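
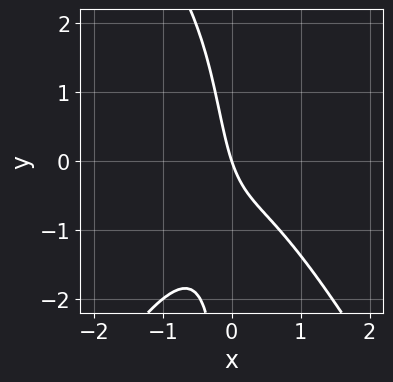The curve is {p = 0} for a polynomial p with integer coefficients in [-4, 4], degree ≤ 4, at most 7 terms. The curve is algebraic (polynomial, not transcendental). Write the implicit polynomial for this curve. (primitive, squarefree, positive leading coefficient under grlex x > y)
First, the degree is 3 — the shape is more complex than any degree-2 curve.
Then, from the axis intercepts and sections: it crosses the y-axis at the gridline y = 0; one x-axis crossing is at x = 0.
Finally, the integer polynomial consistent with all of this is the stated p.

3*x^3 - x*y^2 + 2*x*y + 3*x + y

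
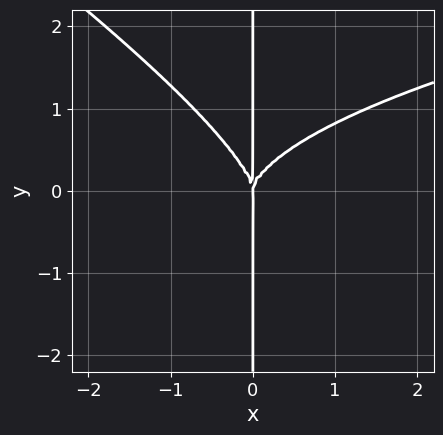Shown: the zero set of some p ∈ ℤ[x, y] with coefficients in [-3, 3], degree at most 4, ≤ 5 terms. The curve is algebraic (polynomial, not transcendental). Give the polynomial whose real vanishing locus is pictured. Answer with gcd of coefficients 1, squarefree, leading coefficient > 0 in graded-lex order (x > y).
2*x^2*y^2 + 3*x*y^3 - 3*x^3

1. The degree is 4 — a generic line meets the curve in up to 4 points.
2. Reading off the gridlines: every point of the y-axis in the box is on the curve; it crosses the x-axis at the gridline x = 0.
3. Fitting integer coefficients to these (and the overall shape) gives p.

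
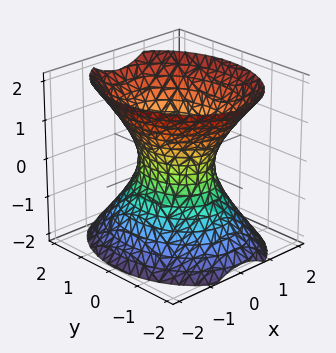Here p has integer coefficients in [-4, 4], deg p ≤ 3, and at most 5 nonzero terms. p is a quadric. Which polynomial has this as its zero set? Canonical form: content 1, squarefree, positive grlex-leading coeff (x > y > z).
The degree is 2 — an hourglass — one-sheet hyperboloid; a quadric.
Symmetries: it's symmetric under z → −z, forcing even powers of z; it's symmetric under y → −y, forcing even powers of y; mirror symmetry x ↦ −x ⇒ only even powers of x.
Observable constraints: among the integer gridlines, it crosses the y-axis at y ∈ {-1, 1}; the surface avoids every integer z-axis point in the box.
Solving for integer coefficients yields p as stated.

3*x^2 + 2*y^2 - 2*z^2 - 2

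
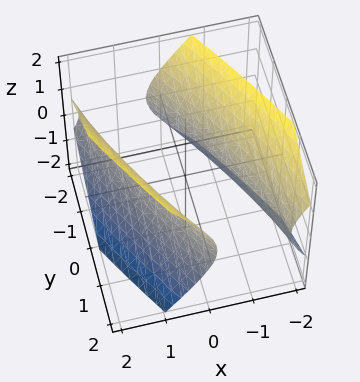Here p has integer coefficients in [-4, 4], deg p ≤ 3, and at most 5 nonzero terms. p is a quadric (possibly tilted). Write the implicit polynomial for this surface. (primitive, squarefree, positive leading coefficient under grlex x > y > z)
3*x^2 + 3*x*y + y^2 - 2*z^2 - 3

(a) The picture has 2 separate pieces. They look like related sheets of one shape, so recover p as a whole.
(b) deg p = 2. A generic line meets the surface in up to 2 points.
(c) Against the integer gridlines: the x-axis gridline crossings are at x ∈ {-1, 1}; it misses every integer gridline on the z-axis.
(d) Matching integer coefficients to the picture gives p.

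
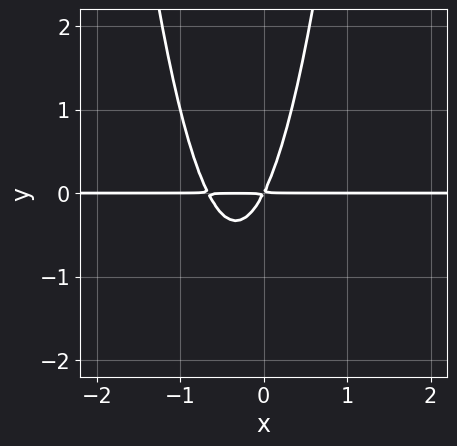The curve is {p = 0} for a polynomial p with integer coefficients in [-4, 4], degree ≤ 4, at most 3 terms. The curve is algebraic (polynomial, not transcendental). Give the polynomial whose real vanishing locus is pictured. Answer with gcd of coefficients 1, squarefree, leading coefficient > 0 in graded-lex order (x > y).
1. Degree: a generic line meets the curve in up to 3 points, so deg p = 3.
2. From the axis intercepts and sections: every point of the x-axis in the box is on the curve.
3. These observations pin down the coefficients.

3*x^2*y + 2*x*y - y^2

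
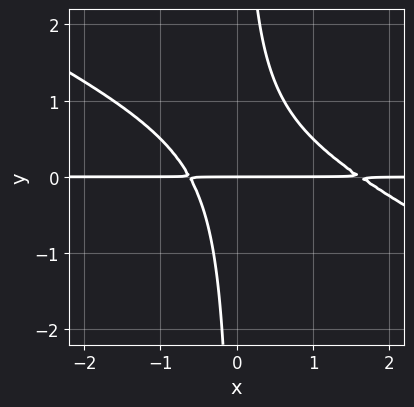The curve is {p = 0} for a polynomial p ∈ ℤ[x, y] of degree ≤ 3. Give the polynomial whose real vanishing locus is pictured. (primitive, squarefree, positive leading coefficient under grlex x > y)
x^2*y + 2*x*y^2 - x*y - y

First, degree: the shape is more complex than any degree-2 curve, so deg p = 3.
Then, from the visible intercepts: one y-axis crossing is at y = 0; the visible x-axis segment lies entirely on the curve.
Finally, putting this together gives p.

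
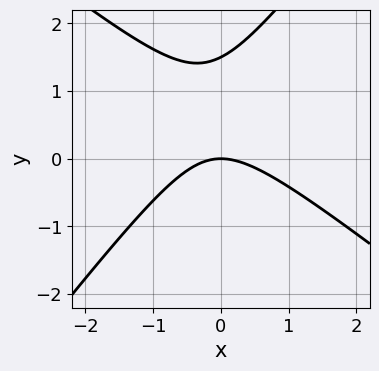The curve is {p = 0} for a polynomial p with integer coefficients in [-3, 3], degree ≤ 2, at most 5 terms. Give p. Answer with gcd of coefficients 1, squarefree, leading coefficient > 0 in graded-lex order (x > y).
2*x^2 + x*y - 2*y^2 + 3*y

(a) deg p = 2. No degree-1 curve has this shape.
(b) Checking where it meets the axes: it meets the x-axis at x = 0 (among the integer gridlines); it meets the y-axis at y = 0 (among the integer gridlines).
(c) These observations pin down the coefficients.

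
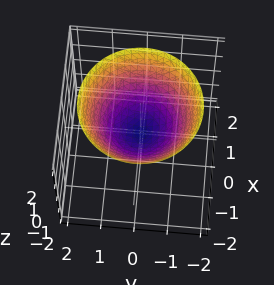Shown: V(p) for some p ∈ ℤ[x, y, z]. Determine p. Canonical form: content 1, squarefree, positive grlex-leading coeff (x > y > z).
2*x^2 + 2*y^2 - 3*z

First, degree: a single bowl opening along one axis; a quadric, so deg p = 2.
Then, symmetries: rotational symmetry about the z-axis ⇒ p depends on x, y only through x² + y².
Next, from the visible intercepts: a circular section at z = 1 has radius between 1 and 2; one y-axis crossing is at y = 0.
Finally, the integer polynomial consistent with all of this is the stated p.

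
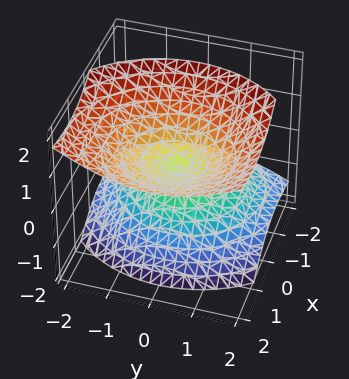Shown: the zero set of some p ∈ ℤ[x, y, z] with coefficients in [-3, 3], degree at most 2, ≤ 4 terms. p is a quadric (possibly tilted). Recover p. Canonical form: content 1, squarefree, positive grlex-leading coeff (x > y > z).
2*x^2 - 3*x*z + 2*y^2 - 3*z^2

1. The degree is 2 — the shape is more complex than any degree-1 surface.
2. Against the integer gridlines: one z-axis crossing is at z = 0; it crosses the y-axis at the gridline y = 0; one x-axis crossing is at x = 0.
3. These observations pin down the coefficients.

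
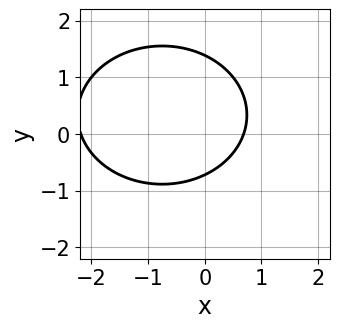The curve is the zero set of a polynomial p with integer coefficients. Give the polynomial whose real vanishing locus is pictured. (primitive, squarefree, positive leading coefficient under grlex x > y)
2*x^2 + 3*y^2 + 3*x - 2*y - 3

deg p = 2.
Putting this together gives p.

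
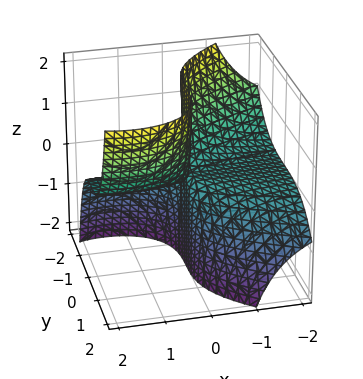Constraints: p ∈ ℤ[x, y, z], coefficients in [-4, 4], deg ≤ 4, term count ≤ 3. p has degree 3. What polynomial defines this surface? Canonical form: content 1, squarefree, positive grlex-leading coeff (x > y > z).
(a) Degree: no degree-2 surface has this shape, so deg p = 3.
(b) Observable constraints: it crosses the y-axis at the gridline y = 0; every point of the z-axis in the box is on the surface.
(c) Together with the visible shape, these determine p as stated. Check: (1, 0, 0) on the x-axis lies on the surface, and p(1, 0, 0) = 0. ✓

x^2*z + y^3 - 3*x*z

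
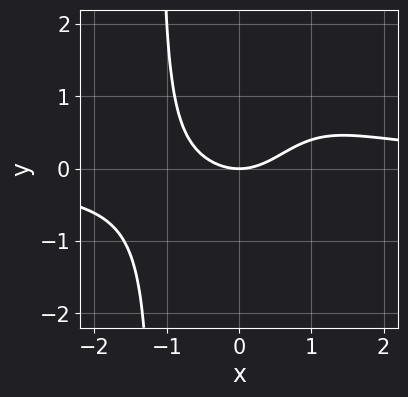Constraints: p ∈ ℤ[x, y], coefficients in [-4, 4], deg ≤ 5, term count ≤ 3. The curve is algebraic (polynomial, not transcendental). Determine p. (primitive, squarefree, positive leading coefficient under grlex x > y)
2*x^3*y - 2*x^2 + 3*y

First, the degree is 4 — no degree-3 curve has this shape.
Next, reading off the gridlines: it crosses the x-axis at the gridline x = 0; it meets the y-axis at y = 0 (among the integer gridlines).
Finally, the integer polynomial consistent with all of this is the stated p.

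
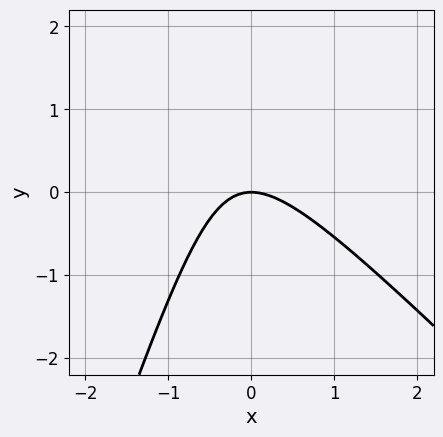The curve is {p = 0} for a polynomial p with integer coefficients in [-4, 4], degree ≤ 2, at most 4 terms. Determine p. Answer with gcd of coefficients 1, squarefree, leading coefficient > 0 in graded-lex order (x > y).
(a) The degree is 2 — no degree-1 curve has this shape.
(b) From the axis intercepts and sections: it meets the y-axis at y = 0 (among the integer gridlines); one x-axis crossing is at x = 0.
(c) Fitting integer coefficients to these (and the overall shape) gives p.

3*x^2 + 2*x*y - y^2 + 3*y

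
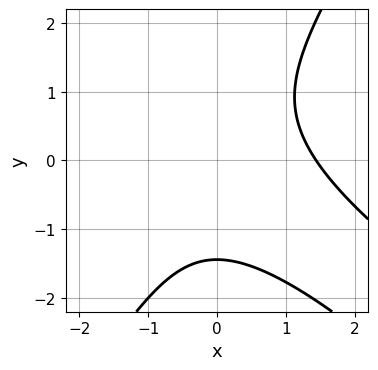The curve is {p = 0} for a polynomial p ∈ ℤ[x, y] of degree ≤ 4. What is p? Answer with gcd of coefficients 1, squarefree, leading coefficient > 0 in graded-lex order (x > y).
x^3 + 2*x^2*y - y^3 - 3

The degree is 3 — the shape is more complex than any degree-2 curve.
Putting this together gives p.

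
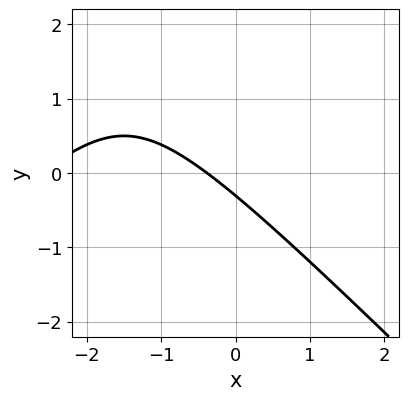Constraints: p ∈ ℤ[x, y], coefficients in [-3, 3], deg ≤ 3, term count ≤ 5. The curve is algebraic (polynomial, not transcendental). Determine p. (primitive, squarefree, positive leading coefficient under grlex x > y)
x^2 - y^2 + 3*x + 3*y + 1

The degree is 2 — the shape is more complex than any degree-1 curve.
Matching integer coefficients to the picture gives p.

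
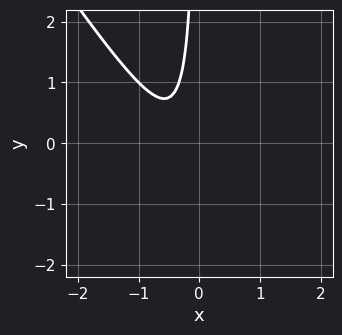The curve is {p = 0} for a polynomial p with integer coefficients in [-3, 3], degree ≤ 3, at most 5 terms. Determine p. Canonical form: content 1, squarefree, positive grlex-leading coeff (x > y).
3*x^2 + 2*x*y + 2*x + 1

(a) Degree: the shape is more complex than any degree-1 curve, so deg p = 2.
(b) Observable constraints: the curve avoids every integer x-axis point in the box; no y-intercept at any integer in the box.
(c) Putting this together gives p.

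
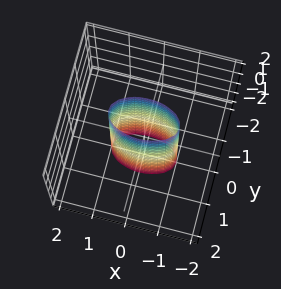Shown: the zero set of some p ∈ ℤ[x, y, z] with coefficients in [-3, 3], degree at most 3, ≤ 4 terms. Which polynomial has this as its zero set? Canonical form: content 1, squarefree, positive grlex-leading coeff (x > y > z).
x^2 + 3*y^2 - 1

1. The degree is 2 — constant cross-section along one axis; a quadric.
2. Symmetries: it's symmetric under y → −y, forcing even powers of y; mirror symmetry z ↦ −z ⇒ only even powers of z; mirror symmetry x ↦ −x ⇒ only even powers of x.
3. Observable constraints: no z-intercept at any integer in the box; the x-axis gridline crossings are at x ∈ {-1, 1}.
4. These observations pin down the coefficients.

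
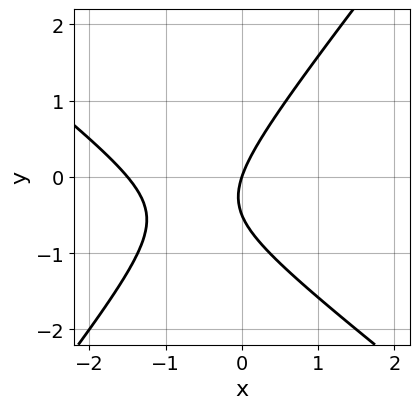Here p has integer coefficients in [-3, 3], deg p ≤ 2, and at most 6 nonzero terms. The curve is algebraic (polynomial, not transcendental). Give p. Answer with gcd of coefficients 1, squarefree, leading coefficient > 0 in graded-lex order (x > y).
2*x^2 + x*y - 2*y^2 + 3*x - y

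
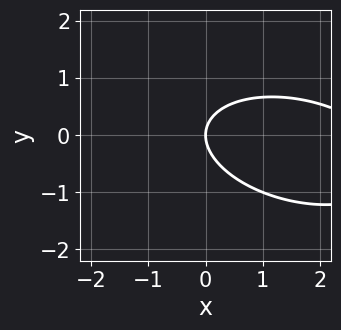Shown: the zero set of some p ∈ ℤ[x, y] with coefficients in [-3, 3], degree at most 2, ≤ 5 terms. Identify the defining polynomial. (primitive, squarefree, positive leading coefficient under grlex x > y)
First, the degree is 2 — a generic line meets the curve in up to 2 points.
Next, against the integer gridlines: it crosses the y-axis at the gridline y = 0; it meets the x-axis at x = 0 (among the integer gridlines).
Finally, fitting integer coefficients to these (and the overall shape) gives p.

x^2 + x*y + 3*y^2 - 3*x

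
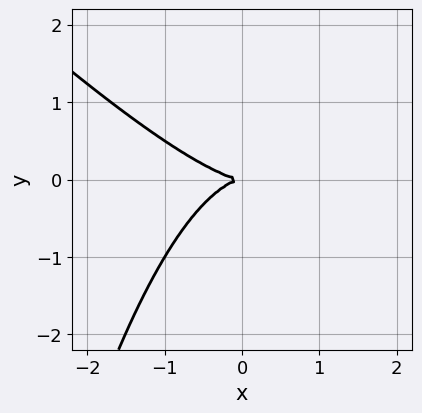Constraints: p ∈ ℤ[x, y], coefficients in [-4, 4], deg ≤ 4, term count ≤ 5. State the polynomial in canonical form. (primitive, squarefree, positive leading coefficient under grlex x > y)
x^3 + x^2*y + 2*y^2

1. Degree: no degree-2 curve has this shape, so deg p = 3.
2. Observable constraints: one x-axis crossing is at x = 0; it meets the y-axis at y = 0 (among the integer gridlines).
3. Solving for integer coefficients yields p as stated.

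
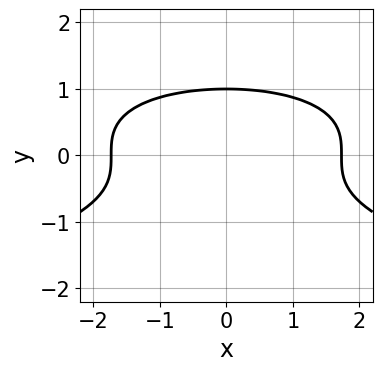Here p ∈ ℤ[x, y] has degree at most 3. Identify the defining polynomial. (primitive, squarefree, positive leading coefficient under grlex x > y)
First, degree: no degree-2 curve has this shape, so deg p = 3.
Next, symmetries: it's symmetric under x → −x, forcing even powers of x.
Next, reading off the gridlines: it meets the y-axis at y = 1 (among the integer gridlines).
Finally, fitting integer coefficients to these (and the overall shape) gives p.

3*y^3 + x^2 - 3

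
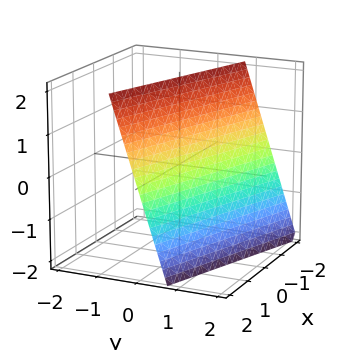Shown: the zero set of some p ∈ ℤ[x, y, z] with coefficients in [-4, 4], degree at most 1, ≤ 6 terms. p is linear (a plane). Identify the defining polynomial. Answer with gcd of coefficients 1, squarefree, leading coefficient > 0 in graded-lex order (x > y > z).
x + 3*y + z - 2

Degree: the surface is flat (a plane), so deg p = 1.
Checking where it meets the axes: one z-axis crossing is at z = 2; one x-axis crossing is at x = 2.
Assembling these constraints gives the stated polynomial.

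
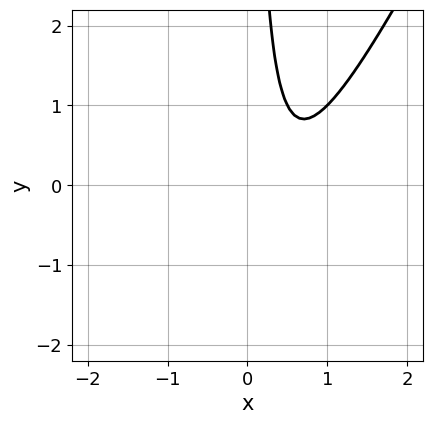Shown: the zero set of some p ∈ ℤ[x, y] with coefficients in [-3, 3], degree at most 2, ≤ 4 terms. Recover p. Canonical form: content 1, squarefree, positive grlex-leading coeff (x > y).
First, deg p = 2.
Then, reading off the gridlines: no y-intercept at any integer in the box; it misses every integer gridline on the x-axis.
Finally, the integer polynomial consistent with all of this is the stated p.

2*x^2 - x*y - 2*x + 1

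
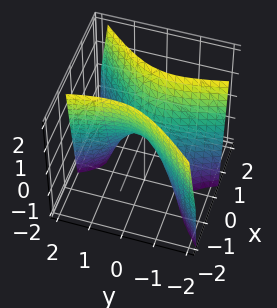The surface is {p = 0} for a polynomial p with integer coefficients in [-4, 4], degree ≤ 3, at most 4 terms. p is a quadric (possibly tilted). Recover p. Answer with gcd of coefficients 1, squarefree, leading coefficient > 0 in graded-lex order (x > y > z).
3*x^2 - 2*x*y - y^2 - z

Degree: the shape is more complex than any degree-1 surface, so deg p = 2.
From the axis intercepts and sections: it crosses the z-axis at the gridline z = 0; it meets the x-axis at x = 0 (among the integer gridlines); it crosses the y-axis at the gridline y = 0.
Assembling these constraints gives the stated polynomial.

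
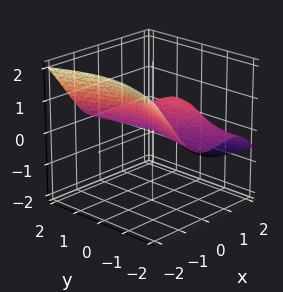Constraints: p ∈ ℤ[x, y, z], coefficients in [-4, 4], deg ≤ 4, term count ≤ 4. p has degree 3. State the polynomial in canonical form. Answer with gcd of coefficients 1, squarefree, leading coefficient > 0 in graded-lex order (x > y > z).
First, degree: the shape is more complex than any degree-2 surface, so deg p = 3.
Then, checking where it meets the axes: it meets the x-axis at x = 0 (among the integer gridlines); every point of the y-axis in the box is on the surface.
Finally, assembling these constraints gives the stated polynomial.

2*x^3 + 2*y^2*z + 2*z^3 - 3*x^2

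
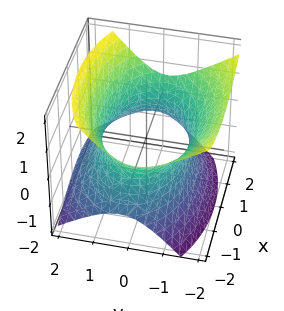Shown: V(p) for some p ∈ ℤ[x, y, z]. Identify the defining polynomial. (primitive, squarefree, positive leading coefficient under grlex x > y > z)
deg p = 2.
From the visible intercepts: the surface avoids every integer z-axis point in the box.
Assembling these constraints gives the stated polynomial.

x^2 + 2*y^2 + y*z - 2*z^2 - 3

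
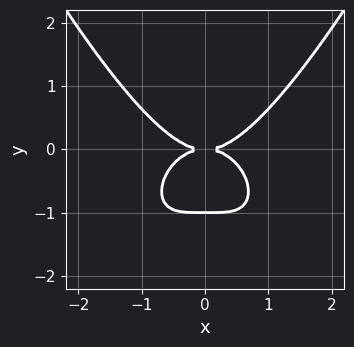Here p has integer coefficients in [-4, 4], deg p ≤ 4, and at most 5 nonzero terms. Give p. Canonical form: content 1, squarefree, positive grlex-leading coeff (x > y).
2*x^4 - 3*y^3 - 3*y^2

(a) The degree is 4 — no degree-3 curve has this shape.
(b) Symmetries: the x ↦ −x reflection is a symmetry, so x appears only in even powers.
(c) Against the integer gridlines: among the integer gridlines, it crosses the y-axis at y ∈ {-1, 0}; it crosses the x-axis at the gridline x = 0.
(d) Solving for integer coefficients yields p as stated.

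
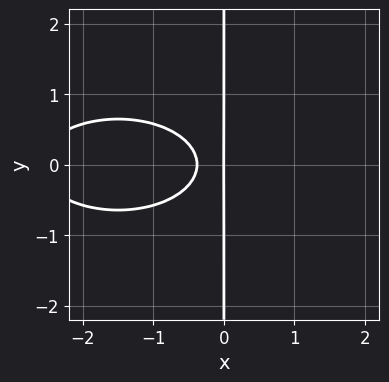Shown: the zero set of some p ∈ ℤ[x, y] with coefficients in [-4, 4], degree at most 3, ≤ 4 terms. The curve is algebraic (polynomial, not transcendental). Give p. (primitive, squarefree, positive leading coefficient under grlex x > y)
x^3 + 3*x*y^2 + 3*x^2 + x

1. Degree: the shape is more complex than any degree-2 curve, so deg p = 3.
2. Symmetries: mirror symmetry y ↦ −y ⇒ only even powers of y.
3. From the visible intercepts: it meets the x-axis at x = 0 (among the integer gridlines); every point of the y-axis in the box is on the curve.
4. Together with the visible shape, these determine p as stated.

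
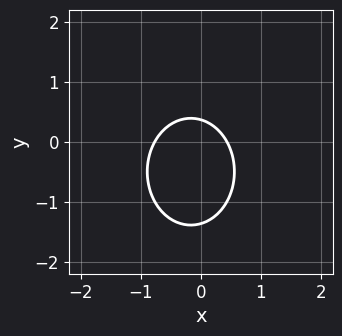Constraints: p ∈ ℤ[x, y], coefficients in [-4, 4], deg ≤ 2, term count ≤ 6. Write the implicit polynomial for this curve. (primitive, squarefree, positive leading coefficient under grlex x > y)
3*x^2 + 2*y^2 + x + 2*y - 1

Degree: a generic line meets the curve in up to 2 points, so deg p = 2.
Putting this together gives p.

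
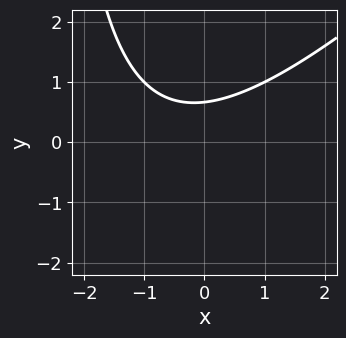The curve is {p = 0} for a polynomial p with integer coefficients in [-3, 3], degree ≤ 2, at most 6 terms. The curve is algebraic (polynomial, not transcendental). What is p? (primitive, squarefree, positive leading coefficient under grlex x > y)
(a) The degree is 2 — a generic line meets the curve in up to 2 points.
(b) Observable constraints: the curve avoids every integer x-axis point in the box.
(c) Fitting integer coefficients to these (and the overall shape) gives p.

x^2 - x*y + x - 3*y + 2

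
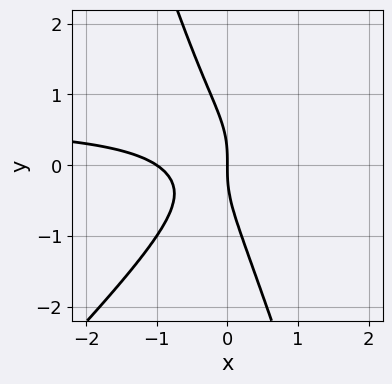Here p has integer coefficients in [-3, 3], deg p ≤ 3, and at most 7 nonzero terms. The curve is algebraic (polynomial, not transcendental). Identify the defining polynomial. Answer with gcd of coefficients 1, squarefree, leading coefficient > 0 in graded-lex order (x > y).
deg p = 3. The shape is more complex than any degree-2 curve.
From the visible intercepts: one y-axis crossing is at y = 0; the x-axis gridline crossings are at x ∈ {-1, 0}.
These observations pin down the coefficients.

3*x^2*y - 2*x*y^2 - y^3 - 2*x^2 - 2*x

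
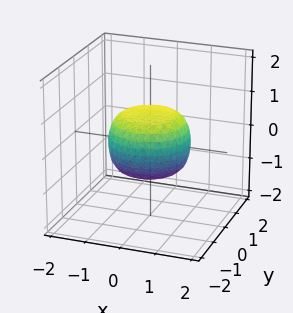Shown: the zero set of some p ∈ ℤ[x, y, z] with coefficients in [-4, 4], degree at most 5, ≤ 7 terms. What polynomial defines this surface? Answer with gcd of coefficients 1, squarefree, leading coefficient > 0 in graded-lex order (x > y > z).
2*x^4 + 4*x^2*y^2 + 2*y^4 - x^2 - y^2 + 3*z^2 - 2

deg p = 4. A generic line meets the surface in up to 4 points.
Symmetries: the z-axis is an axis of rotation, so x and y enter only as x² + y².
From the axis intercepts and sections: a circular section at z = 0 has radius between 1 and 2.
Fitting integer coefficients to these (and the overall shape) gives p.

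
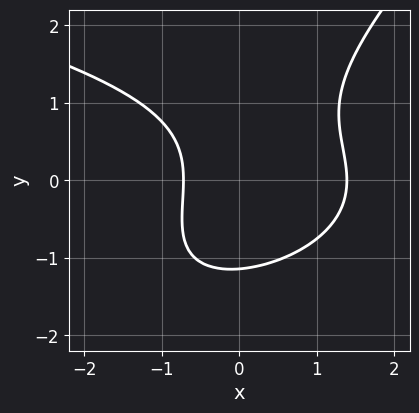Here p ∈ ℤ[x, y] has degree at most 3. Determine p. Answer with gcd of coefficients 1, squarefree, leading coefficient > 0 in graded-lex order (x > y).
2*x*y^2 - 2*y^3 + 3*x^2 - 2*x - 3

1. Degree: the shape is more complex than any degree-2 curve, so deg p = 3.
2. Putting this together gives p.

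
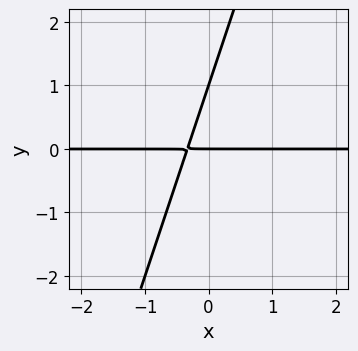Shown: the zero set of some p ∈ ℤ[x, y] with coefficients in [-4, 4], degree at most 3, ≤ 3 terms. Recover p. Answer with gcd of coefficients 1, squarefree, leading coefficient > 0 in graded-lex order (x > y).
(a) Degree: the shape is more complex than any degree-1 curve, so deg p = 2.
(b) Against the integer gridlines: the visible x-axis segment lies entirely on the curve; the y-axis gridline crossings are at y ∈ {0, 1}.
(c) Putting this together gives p.

3*x*y - y^2 + y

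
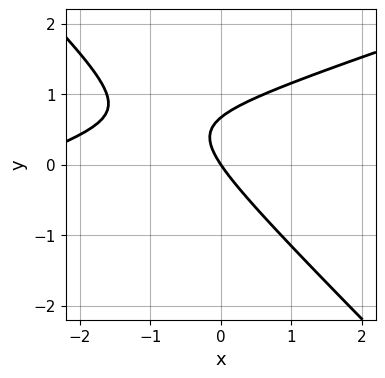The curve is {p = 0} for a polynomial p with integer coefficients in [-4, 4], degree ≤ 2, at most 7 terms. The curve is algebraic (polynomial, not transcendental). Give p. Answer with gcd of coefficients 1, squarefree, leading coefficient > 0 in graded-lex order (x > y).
x^2 - 2*x*y - 3*y^2 + 3*x + 2*y

1. Degree: a generic line meets the curve in up to 2 points, so deg p = 2.
2. Checking where it meets the axes: one x-axis crossing is at x = 0; one y-axis crossing is at y = 0.
3. Fitting integer coefficients to these (and the overall shape) gives p.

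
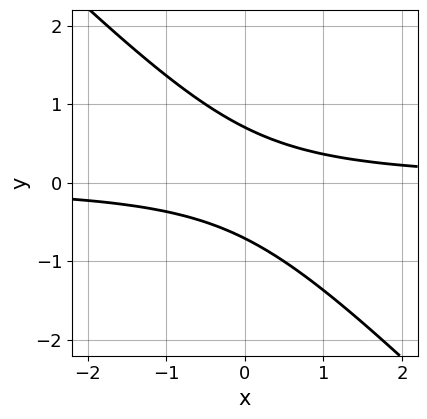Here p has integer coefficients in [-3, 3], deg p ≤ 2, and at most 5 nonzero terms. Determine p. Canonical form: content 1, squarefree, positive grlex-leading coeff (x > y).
2*x*y + 2*y^2 - 1

(a) deg p = 2. A generic line meets the curve in up to 2 points.
(b) Checking where it meets the axes: no x-intercept at any integer in the box.
(c) Matching integer coefficients to the picture gives p.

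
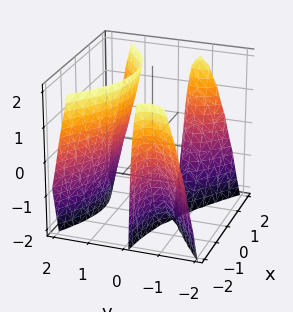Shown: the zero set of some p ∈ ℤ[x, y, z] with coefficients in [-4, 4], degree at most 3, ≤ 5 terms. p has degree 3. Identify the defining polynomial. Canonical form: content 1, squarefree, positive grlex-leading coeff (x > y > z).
1. There are 2 components.
2. deg p = 3.
3. Checking where it meets the axes: no z-intercept at any integer in the box; no x-intercept at any integer in the box.
4. Assembling these constraints gives the stated polynomial.

2*x^2*y - 3*y^3 - 2*y*z + 2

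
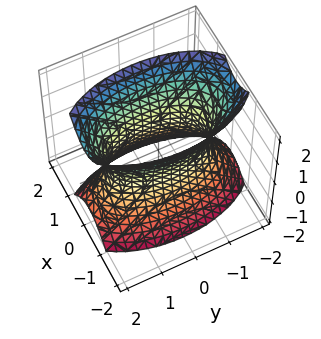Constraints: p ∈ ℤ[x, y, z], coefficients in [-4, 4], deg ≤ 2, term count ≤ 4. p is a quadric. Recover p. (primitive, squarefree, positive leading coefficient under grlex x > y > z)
(a) Degree: an hourglass — one-sheet hyperboloid; a quadric, so deg p = 2.
(b) Symmetries: the z ↦ −z reflection is a symmetry, so z appears only in even powers; mirror symmetry x ↦ −x ⇒ only even powers of x; the y ↦ −y reflection is a symmetry, so y appears only in even powers.
(c) From the visible intercepts: the surface avoids every integer z-axis point in the box.
(d) The integer polynomial consistent with all of this is the stated p.

3*x^2 + y^2 - z^2 - 2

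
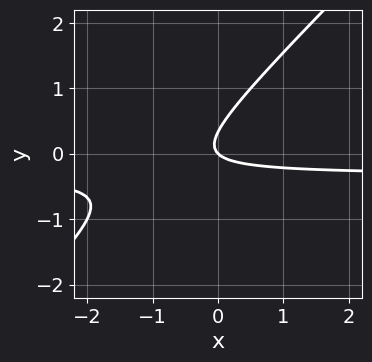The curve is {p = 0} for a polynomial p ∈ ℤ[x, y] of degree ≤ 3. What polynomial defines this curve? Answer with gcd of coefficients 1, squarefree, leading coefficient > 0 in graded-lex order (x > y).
(a) Degree: a generic line meets the curve in up to 2 points, so deg p = 2.
(b) From the visible intercepts: it meets the y-axis at y = 0 (among the integer gridlines); it meets the x-axis at x = 0 (among the integer gridlines).
(c) Matching integer coefficients to the picture gives p.

3*x*y - 3*y^2 + x + y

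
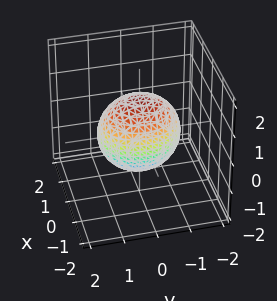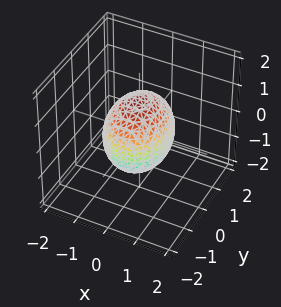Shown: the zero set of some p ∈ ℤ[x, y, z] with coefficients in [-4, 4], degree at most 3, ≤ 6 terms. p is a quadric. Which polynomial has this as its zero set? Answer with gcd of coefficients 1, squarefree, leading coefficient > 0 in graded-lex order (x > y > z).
1. Degree: bounded and convex; a quadric, so deg p = 2.
2. Symmetries: it's symmetric under z → −z, forcing even powers of z; mirror symmetry x ↦ −x ⇒ only even powers of x; mirror symmetry y ↦ −y ⇒ only even powers of y.
3. From the visible intercepts: the x-axis gridline crossings are at x ∈ {-1, 1}.
4. Solving for integer coefficients yields p as stated.

3*x^2 + 2*y^2 + 2*z^2 - 3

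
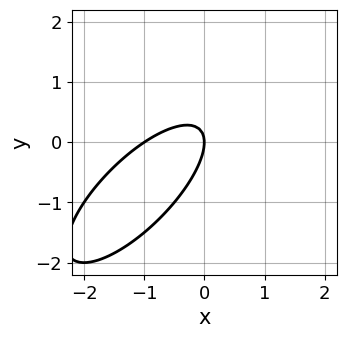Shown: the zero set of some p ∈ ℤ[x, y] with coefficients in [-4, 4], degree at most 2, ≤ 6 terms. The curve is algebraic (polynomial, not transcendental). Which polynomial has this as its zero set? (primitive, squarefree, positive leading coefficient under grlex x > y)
1. The degree is 2 — no degree-1 curve has this shape.
2. Against the integer gridlines: the x-axis gridline crossings are at x ∈ {-1, 0}; it meets the y-axis at y = 0 (among the integer gridlines).
3. Solving for integer coefficients yields p as stated.

2*x^2 - 3*x*y + 2*y^2 + 2*x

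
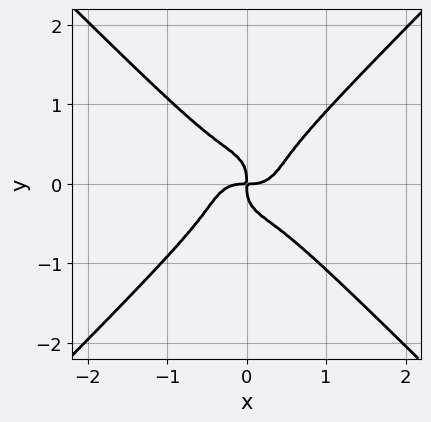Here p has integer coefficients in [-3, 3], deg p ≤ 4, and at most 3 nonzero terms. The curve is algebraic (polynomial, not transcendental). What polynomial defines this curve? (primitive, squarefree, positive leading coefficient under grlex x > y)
First, the degree is 4 — no degree-3 curve has this shape.
Next, observable constraints: it meets the y-axis at y = 0 (among the integer gridlines); it crosses the x-axis at the gridline x = 0.
Finally, putting this together gives p.

3*x^4 - 3*y^4 - x*y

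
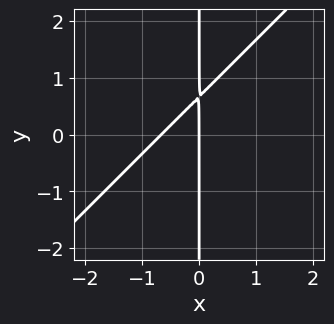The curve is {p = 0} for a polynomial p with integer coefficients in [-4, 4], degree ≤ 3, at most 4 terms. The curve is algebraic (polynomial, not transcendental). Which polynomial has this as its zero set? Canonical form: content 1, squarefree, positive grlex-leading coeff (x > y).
3*x^2 - 3*x*y + 2*x

First, the degree is 2 — a generic line meets the curve in up to 2 points.
Next, reading off the gridlines: every point of the y-axis in the box is on the curve; it crosses the x-axis at the gridline x = 0.
Finally, fitting integer coefficients to these (and the overall shape) gives p.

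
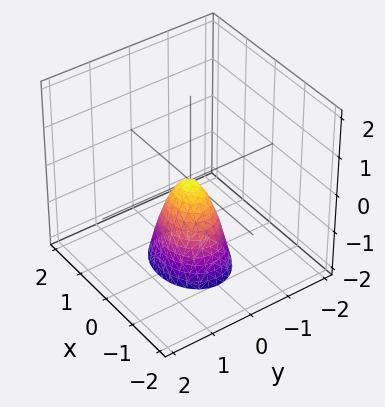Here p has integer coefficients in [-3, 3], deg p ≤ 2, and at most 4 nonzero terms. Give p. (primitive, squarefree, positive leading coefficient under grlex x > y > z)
deg p = 2.
Symmetries: it's symmetric under y → −y, forcing even powers of y; it's symmetric under x → −x, forcing even powers of x.
From the axis intercepts and sections: it meets the z-axis at z = 0 (among the integer gridlines); one x-axis crossing is at x = 0; it meets the y-axis at y = 0 (among the integer gridlines).
The integer polynomial consistent with all of this is the stated p.

2*x^2 + 3*y^2 + z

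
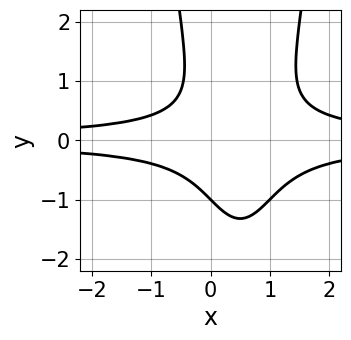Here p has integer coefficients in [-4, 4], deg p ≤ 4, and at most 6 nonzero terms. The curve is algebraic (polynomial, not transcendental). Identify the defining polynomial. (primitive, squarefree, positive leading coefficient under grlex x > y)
3*x^2*y^2 - 3*x*y^2 - y^3 - 1

First, the degree is 4 — the shape is more complex than any degree-3 curve.
Then, from the visible intercepts: no x-intercept at any integer in the box; one y-axis crossing is at y = -1.
Finally, these observations pin down the coefficients.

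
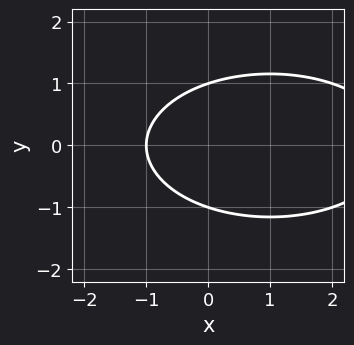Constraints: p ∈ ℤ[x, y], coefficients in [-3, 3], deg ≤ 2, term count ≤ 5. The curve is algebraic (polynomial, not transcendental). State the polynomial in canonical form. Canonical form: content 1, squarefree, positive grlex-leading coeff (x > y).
x^2 + 3*y^2 - 2*x - 3

The degree is 2 — a generic line meets the curve in up to 2 points.
Symmetries: mirror symmetry y ↦ −y ⇒ only even powers of y.
Observable constraints: the y-axis gridline crossings are at y ∈ {-1, 1}; it crosses the x-axis at the gridline x = -1.
Fitting integer coefficients to these (and the overall shape) gives p.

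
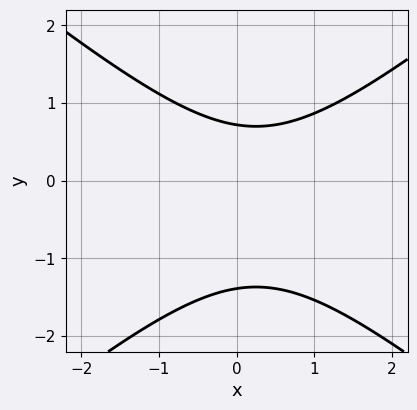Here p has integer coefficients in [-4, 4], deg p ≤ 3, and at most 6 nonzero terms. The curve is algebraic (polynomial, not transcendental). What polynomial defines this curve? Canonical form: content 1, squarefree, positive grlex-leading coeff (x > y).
First, deg p = 2.
Next, against the integer gridlines: it misses every integer gridline on the x-axis.
Finally, solving for integer coefficients yields p as stated.

2*x^2 - 3*y^2 - x - 2*y + 3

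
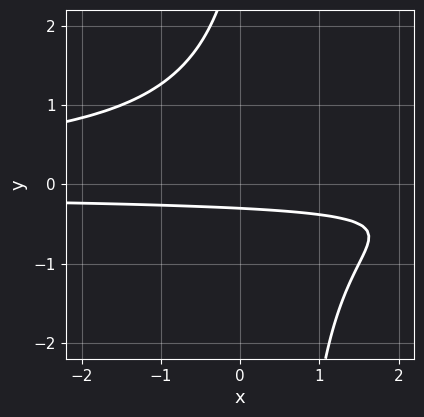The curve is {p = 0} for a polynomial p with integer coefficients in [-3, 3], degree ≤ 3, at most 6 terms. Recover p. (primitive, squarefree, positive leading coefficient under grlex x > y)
(a) deg p = 3. The shape is more complex than any degree-2 curve.
(b) Reading off the gridlines: no x-intercept at any integer in the box.
(c) These observations pin down the coefficients.

2*x*y^2 - y^2 + 3*y + 1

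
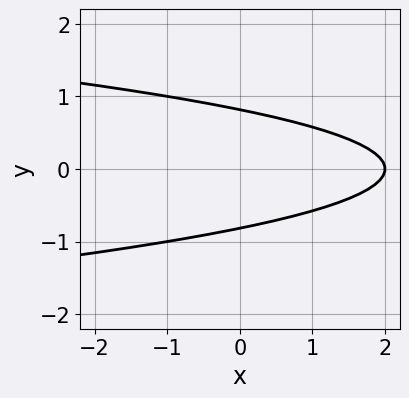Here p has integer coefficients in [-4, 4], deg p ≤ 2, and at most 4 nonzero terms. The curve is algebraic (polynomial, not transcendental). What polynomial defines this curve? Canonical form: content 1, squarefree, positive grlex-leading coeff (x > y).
(a) Degree: no degree-1 curve has this shape, so deg p = 2.
(b) Symmetries: it's symmetric under y → −y, forcing even powers of y.
(c) Reading off the gridlines: it meets the x-axis at x = 2 (among the integer gridlines).
(d) These observations pin down the coefficients.

3*y^2 + x - 2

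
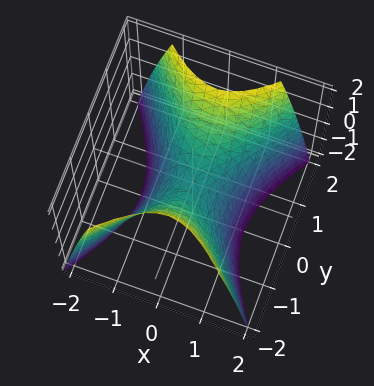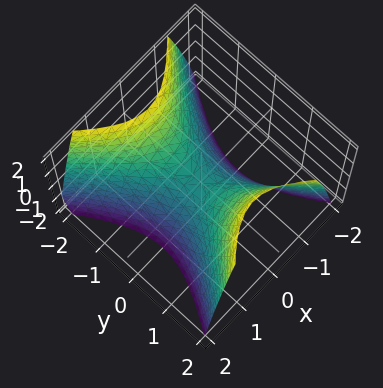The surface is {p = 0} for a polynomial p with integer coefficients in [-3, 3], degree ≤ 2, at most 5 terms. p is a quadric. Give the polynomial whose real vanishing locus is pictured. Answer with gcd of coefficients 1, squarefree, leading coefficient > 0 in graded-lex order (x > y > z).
3*x^2 - 2*y^2 + 2*z

(a) Degree: a hyperbolic paraboloid; a quadric, so deg p = 2.
(b) Symmetries: mirror symmetry x ↦ −x ⇒ only even powers of x; mirror symmetry y ↦ −y ⇒ only even powers of y.
(c) Checking where it meets the axes: one x-axis crossing is at x = 0; it meets the y-axis at y = 0 (among the integer gridlines); it meets the z-axis at z = 0 (among the integer gridlines).
(d) Solving for integer coefficients yields p as stated.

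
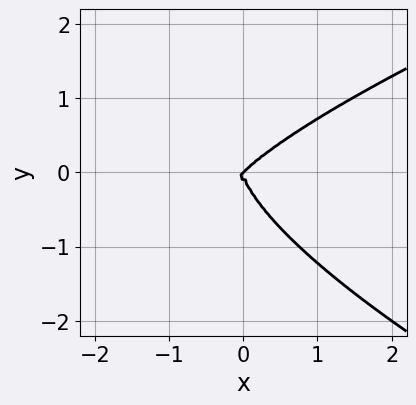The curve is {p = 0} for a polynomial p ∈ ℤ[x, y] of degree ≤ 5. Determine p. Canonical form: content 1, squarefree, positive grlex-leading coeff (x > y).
y^4 - x^3 + x^2*y

First, deg p = 4.
Next, against the integer gridlines: it crosses the x-axis at the gridline x = 0; it meets the y-axis at y = 0 (among the integer gridlines).
Finally, matching integer coefficients to the picture gives p.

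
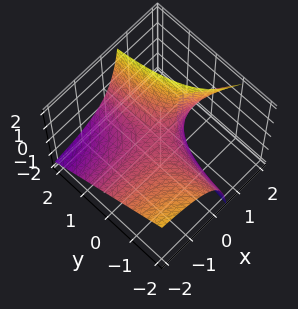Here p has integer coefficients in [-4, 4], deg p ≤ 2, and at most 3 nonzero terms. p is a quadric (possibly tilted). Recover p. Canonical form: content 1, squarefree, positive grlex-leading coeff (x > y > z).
The degree is 2 — no degree-1 surface has this shape.
Checking where it meets the axes: it crosses the z-axis at the gridline z = 0; the visible x-axis segment lies entirely on the surface.
Fitting integer coefficients to these (and the overall shape) gives p.

x*y + x*z - z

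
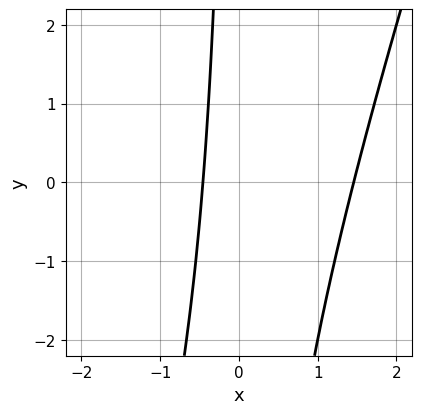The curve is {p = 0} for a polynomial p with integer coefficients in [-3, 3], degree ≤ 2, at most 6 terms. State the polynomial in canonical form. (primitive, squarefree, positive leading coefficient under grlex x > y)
1. The degree is 2 — the shape is more complex than any degree-1 curve.
2. Reading off the gridlines: no y-intercept at any integer in the box.
3. Solving for integer coefficients yields p as stated.

3*x^2 - x*y - 3*x - 2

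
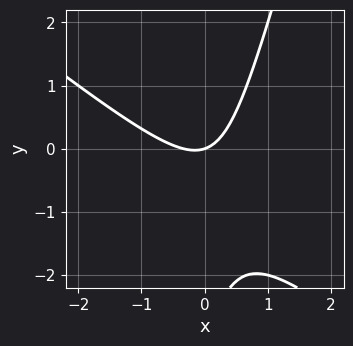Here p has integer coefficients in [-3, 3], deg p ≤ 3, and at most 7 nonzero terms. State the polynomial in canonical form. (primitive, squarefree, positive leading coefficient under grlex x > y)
3*x^2 + 3*x*y - y^2 + x - 3*y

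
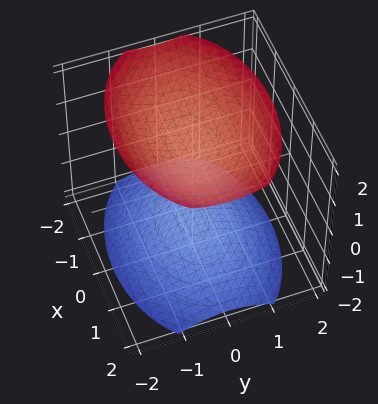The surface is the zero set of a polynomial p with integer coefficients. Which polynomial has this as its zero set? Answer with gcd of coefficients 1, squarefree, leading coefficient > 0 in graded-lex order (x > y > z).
x^2 + 2*y^2 - 2*z^2 + 3

First, the picture has 2 separate pieces.
Then, deg p = 2.
Then, symmetries: it's symmetric under z → −z, forcing even powers of z; mirror symmetry y ↦ −y ⇒ only even powers of y; it's symmetric under x → −x, forcing even powers of x.
Then, from the axis intercepts and sections: the surface avoids every integer y-axis point in the box; no x-intercept at any integer in the box.
Finally, together with the visible shape, these determine p as stated.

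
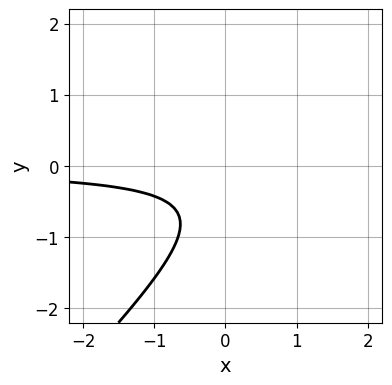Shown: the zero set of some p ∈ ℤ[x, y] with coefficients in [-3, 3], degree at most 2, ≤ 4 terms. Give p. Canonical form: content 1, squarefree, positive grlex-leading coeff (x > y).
3*x*y - 3*y^2 - 3*y - 2

The degree is 2 — a generic line meets the curve in up to 2 points.
Observable constraints: it misses every integer gridline on the x-axis; the curve avoids every integer y-axis point in the box.
Putting this together gives p.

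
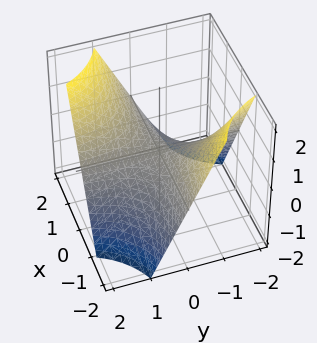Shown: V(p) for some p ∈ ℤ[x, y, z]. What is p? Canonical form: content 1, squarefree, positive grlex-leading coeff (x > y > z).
(a) The degree is 2 — a hyperbolic paraboloid; a quadric.
(b) Reading off the gridlines: every point of the x-axis in the box is on the surface; it meets the z-axis at z = 0 (among the integer gridlines).
(c) Fitting integer coefficients to these (and the overall shape) gives p. Check: (0, 1, 0) on the y-axis lies on the surface, and p(0, 1, 0) = 0. ✓

x*y - z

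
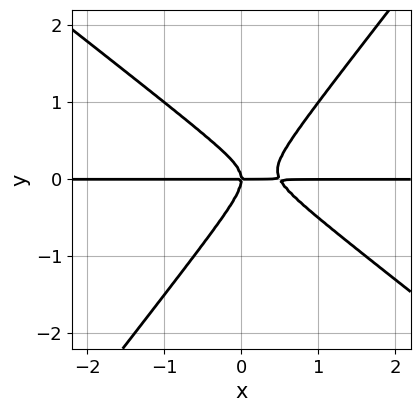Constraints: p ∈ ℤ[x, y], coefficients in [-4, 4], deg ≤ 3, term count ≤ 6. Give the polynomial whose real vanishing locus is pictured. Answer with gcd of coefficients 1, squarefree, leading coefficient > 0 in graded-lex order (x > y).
2*x^2*y + x*y^2 - 2*y^3 - x*y

Degree: no degree-2 curve has this shape, so deg p = 3.
From the axis intercepts and sections: every point of the x-axis in the box is on the curve; it meets the y-axis at y = 0 (among the integer gridlines).
Together with the visible shape, these determine p as stated.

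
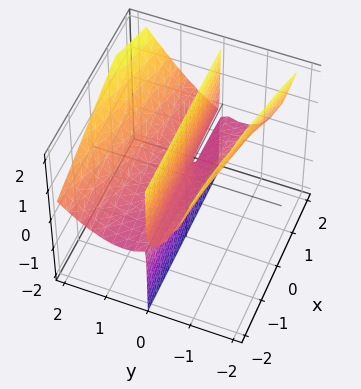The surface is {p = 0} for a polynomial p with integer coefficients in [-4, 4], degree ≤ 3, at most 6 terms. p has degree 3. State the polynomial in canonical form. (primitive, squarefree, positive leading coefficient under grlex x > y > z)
1. The degree is 3 — a generic line meets the surface in up to 3 points.
2. Against the integer gridlines: one y-axis crossing is at y = 0; every point of the z-axis in the box is on the surface; every point of the x-axis in the box is on the surface.
3. Together with the visible shape, these determine p as stated.

x*y^2 + 2*y^3 - y^2*z - 3*y*z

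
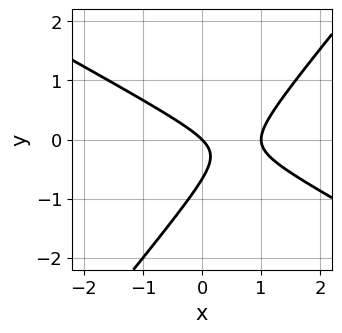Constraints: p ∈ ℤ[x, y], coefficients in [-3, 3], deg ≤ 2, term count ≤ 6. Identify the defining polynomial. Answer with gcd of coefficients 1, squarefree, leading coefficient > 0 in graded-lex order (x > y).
First, the degree is 2 — no degree-1 curve has this shape.
Then, checking where it meets the axes: it crosses the y-axis at the gridline y = 0; the x-axis gridline crossings are at x ∈ {0, 1}.
Finally, the integer polynomial consistent with all of this is the stated p.

2*x^2 + 2*x*y - 3*y^2 - 2*x - 2*y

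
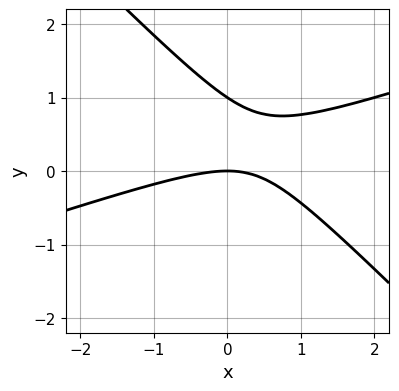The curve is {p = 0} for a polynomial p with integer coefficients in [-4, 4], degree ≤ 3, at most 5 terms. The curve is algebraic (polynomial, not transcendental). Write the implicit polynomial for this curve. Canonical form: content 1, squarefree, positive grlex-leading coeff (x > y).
x^2 - 2*x*y - 3*y^2 + 3*y

(a) The degree is 2 — no degree-1 curve has this shape.
(b) From the axis intercepts and sections: it meets the x-axis at x = 0 (among the integer gridlines); among the integer gridlines, it crosses the y-axis at y ∈ {0, 1}.
(c) Together with the visible shape, these determine p as stated.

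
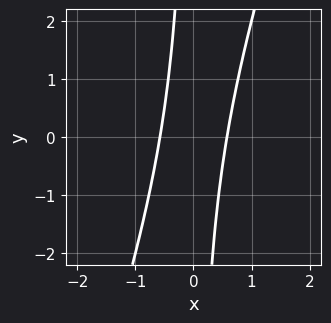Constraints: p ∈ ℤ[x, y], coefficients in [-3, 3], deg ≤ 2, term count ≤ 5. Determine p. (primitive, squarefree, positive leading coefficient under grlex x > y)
1. Degree: the shape is more complex than any degree-1 curve, so deg p = 2.
2. Against the integer gridlines: the curve avoids every integer y-axis point in the box.
3. The integer polynomial consistent with all of this is the stated p.

3*x^2 - x*y - 1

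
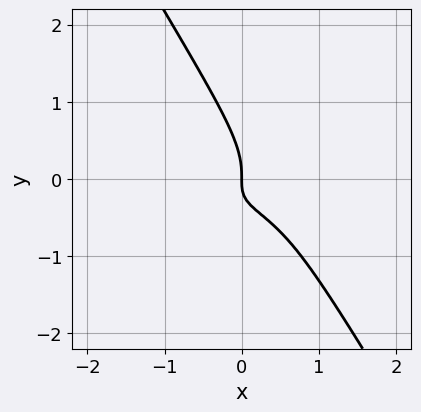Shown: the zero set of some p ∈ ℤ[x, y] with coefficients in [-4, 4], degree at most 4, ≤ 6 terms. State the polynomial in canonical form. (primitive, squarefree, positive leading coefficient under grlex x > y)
First, the degree is 3 — the shape is more complex than any degree-2 curve.
Next, from the axis intercepts and sections: it crosses the y-axis at the gridline y = 0; it crosses the x-axis at the gridline x = 0.
Finally, assembling these constraints gives the stated polynomial.

x^3 + 3*x*y^2 + 2*y^3 + 2*x*y + x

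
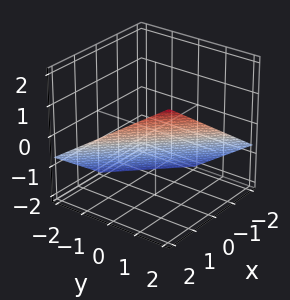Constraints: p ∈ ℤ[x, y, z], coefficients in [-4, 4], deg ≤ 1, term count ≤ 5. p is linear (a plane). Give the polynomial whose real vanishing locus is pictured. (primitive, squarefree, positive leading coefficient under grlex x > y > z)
The degree is 1 — the surface is flat (a plane).
Checking where it meets the axes: one y-axis crossing is at y = 1; one x-axis crossing is at x = 1.
Solving for integer coefficients yields p as stated.

2*x + 2*y - 3*z - 2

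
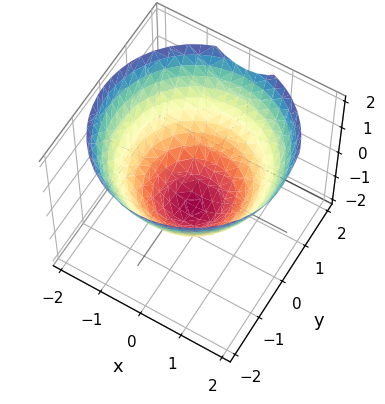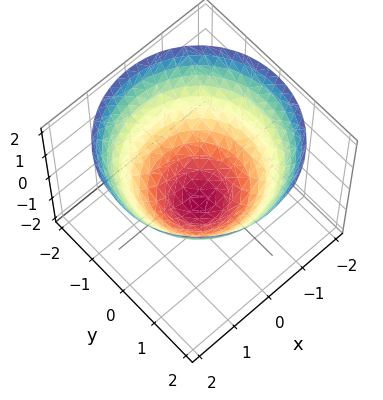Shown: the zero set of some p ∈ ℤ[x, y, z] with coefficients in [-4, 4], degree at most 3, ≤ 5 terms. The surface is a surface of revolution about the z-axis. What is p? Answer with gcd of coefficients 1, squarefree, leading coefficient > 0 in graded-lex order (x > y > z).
2*x^2 + 2*y^2 - 3*z - 3

The degree is 2 — the shape is more complex than any degree-1 surface.
Symmetry: the surface is invariant under rotation about z: p = q(x² + y², z).
Against the integer gridlines: a circular section at z = 1 has radius between 1 and 2; it meets the z-axis at z = -1 (among the integer gridlines).
Matching integer coefficients to the picture gives p.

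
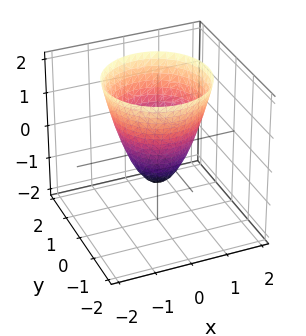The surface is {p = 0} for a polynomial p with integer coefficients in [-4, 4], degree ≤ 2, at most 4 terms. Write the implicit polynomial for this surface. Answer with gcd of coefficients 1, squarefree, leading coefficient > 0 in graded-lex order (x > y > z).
3*x^2 + 3*y^2 - 2*z - 2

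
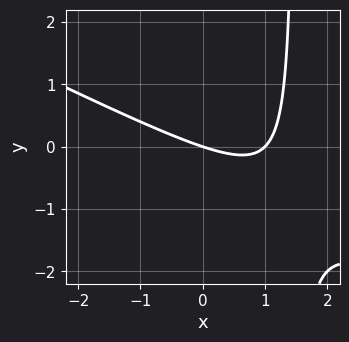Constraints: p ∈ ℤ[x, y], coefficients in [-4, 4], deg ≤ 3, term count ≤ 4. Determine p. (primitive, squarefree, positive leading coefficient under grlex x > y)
1. The degree is 2 — no degree-1 curve has this shape.
2. Reading off the gridlines: the x-axis gridline crossings are at x ∈ {0, 1}; one y-axis crossing is at y = 0.
3. These observations pin down the coefficients.

x^2 + 2*x*y - x - 3*y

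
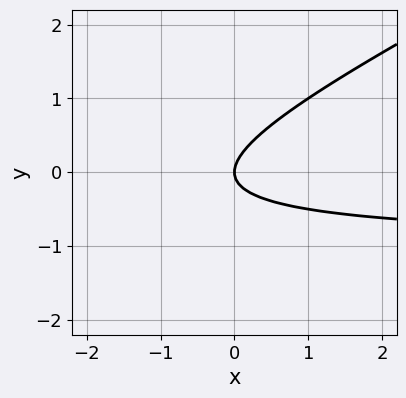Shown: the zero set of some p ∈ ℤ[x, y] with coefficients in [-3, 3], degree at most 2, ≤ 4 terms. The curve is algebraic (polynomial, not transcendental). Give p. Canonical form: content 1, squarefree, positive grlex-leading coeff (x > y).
First, the degree is 2 — the shape is more complex than any degree-1 curve.
Then, checking where it meets the axes: it crosses the x-axis at the gridline x = 0; it meets the y-axis at y = 0 (among the integer gridlines).
Finally, these observations pin down the coefficients.

x*y - 2*y^2 + x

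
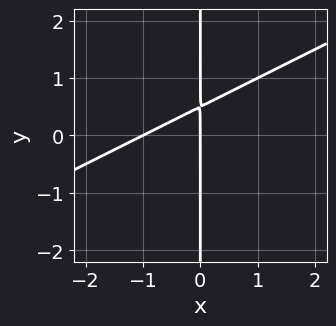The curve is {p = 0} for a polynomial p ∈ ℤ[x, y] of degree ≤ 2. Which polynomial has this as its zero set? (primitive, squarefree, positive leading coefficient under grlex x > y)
1. The degree is 2 — a generic line meets the curve in up to 2 points.
2. Observable constraints: every point of the y-axis in the box is on the curve; the x-axis gridline crossings are at x ∈ {-1, 0}.
3. These observations pin down the coefficients.

x^2 - 2*x*y + x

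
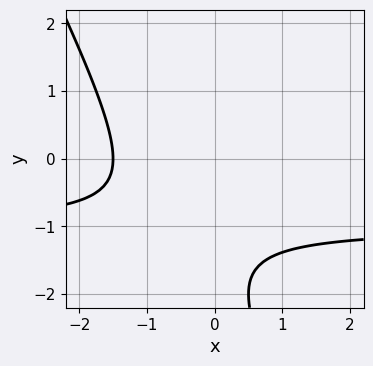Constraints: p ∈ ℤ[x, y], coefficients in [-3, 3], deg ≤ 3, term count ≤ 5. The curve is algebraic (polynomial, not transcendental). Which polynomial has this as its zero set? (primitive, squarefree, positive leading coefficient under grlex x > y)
1. deg p = 2.
2. Reading off the gridlines: it misses every integer gridline on the y-axis.
3. These observations pin down the coefficients.

2*x*y + y^2 + 2*x + 3*y + 3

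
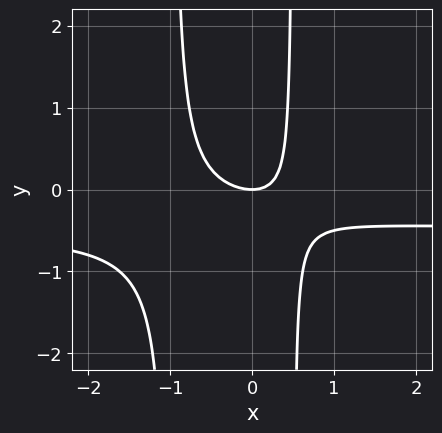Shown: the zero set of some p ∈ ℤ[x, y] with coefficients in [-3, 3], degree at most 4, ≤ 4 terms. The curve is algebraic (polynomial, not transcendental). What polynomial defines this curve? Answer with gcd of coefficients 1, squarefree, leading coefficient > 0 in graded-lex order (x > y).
2*x^2*y + x^2 + x*y - y

First, degree: a generic line meets the curve in up to 3 points, so deg p = 3.
Then, against the integer gridlines: it crosses the x-axis at the gridline x = 0; one y-axis crossing is at y = 0.
Finally, assembling these constraints gives the stated polynomial.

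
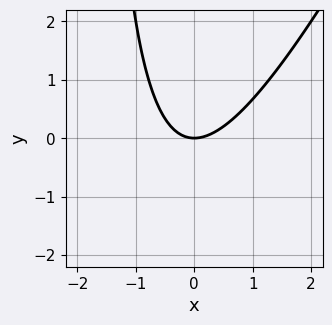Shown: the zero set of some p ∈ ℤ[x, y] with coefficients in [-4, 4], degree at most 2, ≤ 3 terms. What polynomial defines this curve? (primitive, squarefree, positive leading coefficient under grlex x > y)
(a) Degree: no degree-1 curve has this shape, so deg p = 2.
(b) Observable constraints: it meets the x-axis at x = 0 (among the integer gridlines); it crosses the y-axis at the gridline y = 0.
(c) Assembling these constraints gives the stated polynomial.

2*x^2 - x*y - 2*y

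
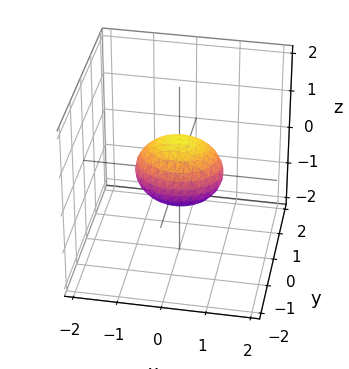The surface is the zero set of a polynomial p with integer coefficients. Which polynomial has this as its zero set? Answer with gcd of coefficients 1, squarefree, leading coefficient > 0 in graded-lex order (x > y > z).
2*x^2 + 3*y^2 + 3*z^2 - 2

(a) Degree: a closed, bounded, convex surface; a quadric, so deg p = 2.
(b) Symmetries: mirror symmetry z ↦ −z ⇒ only even powers of z; mirror symmetry x ↦ −x ⇒ only even powers of x; it's symmetric under y → −y, forcing even powers of y.
(c) From the axis intercepts and sections: among the integer gridlines, it crosses the x-axis at x ∈ {-1, 1}.
(d) Putting this together gives p.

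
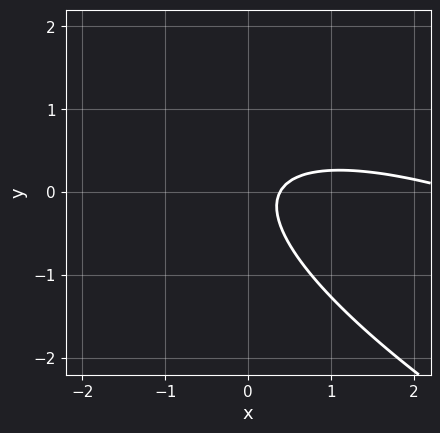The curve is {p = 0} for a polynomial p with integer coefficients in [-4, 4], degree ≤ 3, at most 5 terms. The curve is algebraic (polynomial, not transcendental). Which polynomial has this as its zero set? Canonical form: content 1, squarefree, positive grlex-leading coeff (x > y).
x^2 + 3*x*y + 3*y^2 - 3*x + 1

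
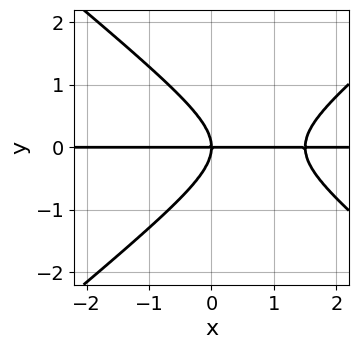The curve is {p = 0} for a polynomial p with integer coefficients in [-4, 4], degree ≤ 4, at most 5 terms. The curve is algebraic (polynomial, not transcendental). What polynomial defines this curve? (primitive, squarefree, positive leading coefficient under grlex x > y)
First, the degree is 3 — no degree-2 curve has this shape.
Then, against the integer gridlines: it meets the y-axis at y = 0 (among the integer gridlines); the visible x-axis segment lies entirely on the curve.
Finally, assembling these constraints gives the stated polynomial.

2*x^2*y - 3*y^3 - 3*x*y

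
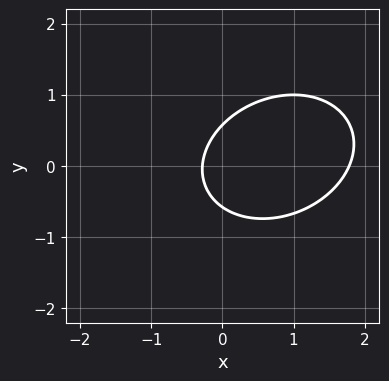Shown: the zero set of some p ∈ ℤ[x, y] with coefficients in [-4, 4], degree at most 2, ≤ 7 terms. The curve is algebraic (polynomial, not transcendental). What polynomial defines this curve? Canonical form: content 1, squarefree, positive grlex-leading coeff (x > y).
2*x^2 - x*y + 3*y^2 - 3*x - 1

Degree: no degree-1 curve has this shape, so deg p = 2.
Putting this together gives p.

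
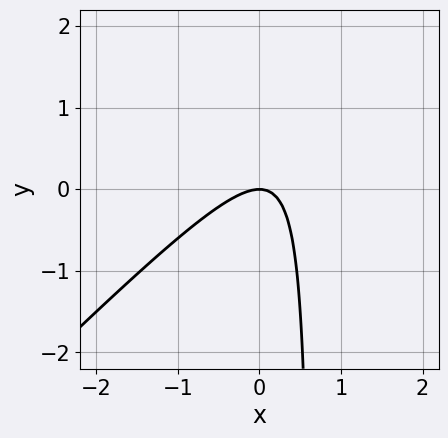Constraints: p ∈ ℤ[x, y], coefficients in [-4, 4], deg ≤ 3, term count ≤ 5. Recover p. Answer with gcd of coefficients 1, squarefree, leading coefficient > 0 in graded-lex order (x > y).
The degree is 2 — the shape is more complex than any degree-1 curve.
Against the integer gridlines: it meets the x-axis at x = 0 (among the integer gridlines); one y-axis crossing is at y = 0.
These observations pin down the coefficients.

3*x^2 - 3*x*y + 2*y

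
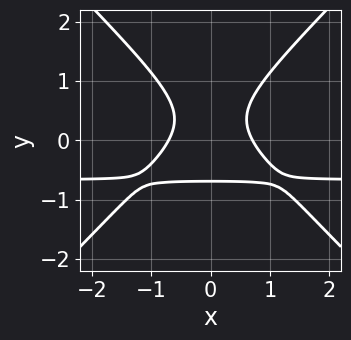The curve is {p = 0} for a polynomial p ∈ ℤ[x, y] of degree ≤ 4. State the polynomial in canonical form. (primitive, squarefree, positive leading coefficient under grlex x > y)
The degree is 3 — a generic line meets the curve in up to 3 points.
Symmetries: the x ↦ −x reflection is a symmetry, so x appears only in even powers.
Assembling these constraints gives the stated polynomial.

3*x^2*y - 3*y^3 + 2*x^2 - 1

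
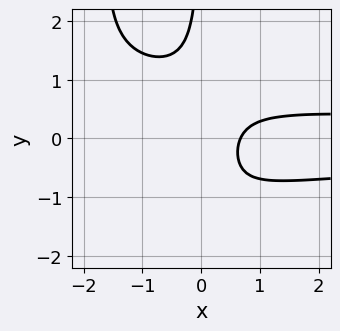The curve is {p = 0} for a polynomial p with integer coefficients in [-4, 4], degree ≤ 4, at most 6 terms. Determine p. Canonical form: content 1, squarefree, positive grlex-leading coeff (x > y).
(a) Degree: no degree-3 curve has this shape, so deg p = 4.
(b) Against the integer gridlines: it misses every integer gridline on the y-axis.
(c) Matching integer coefficients to the picture gives p.

2*x^2*y^2 + 3*x*y^2 + 2*x*y - 3*x + 2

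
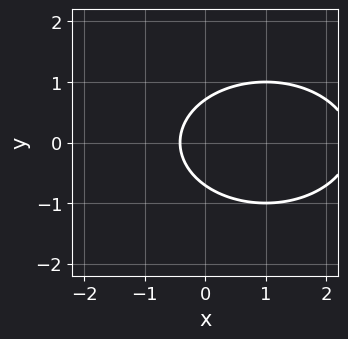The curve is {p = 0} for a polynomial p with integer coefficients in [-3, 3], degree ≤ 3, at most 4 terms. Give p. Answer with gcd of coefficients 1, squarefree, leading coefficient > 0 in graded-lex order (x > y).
x^2 + 2*y^2 - 2*x - 1

1. Degree: no degree-1 curve has this shape, so deg p = 2.
2. Symmetries: it's symmetric under y → −y, forcing even powers of y.
3. Putting this together gives p.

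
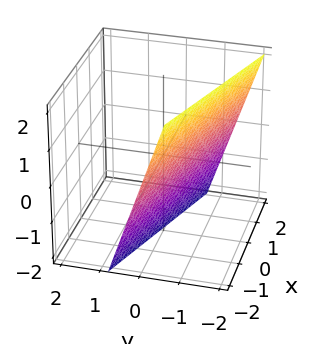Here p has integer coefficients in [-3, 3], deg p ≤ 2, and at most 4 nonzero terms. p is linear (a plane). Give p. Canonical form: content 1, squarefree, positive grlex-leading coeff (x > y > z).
The degree is 1 — the surface is flat (a plane).
From the axis intercepts and sections: one x-axis crossing is at x = -2; it meets the z-axis at z = -2 (among the integer gridlines).
Matching integer coefficients to the picture gives p.

x + 3*y + z + 2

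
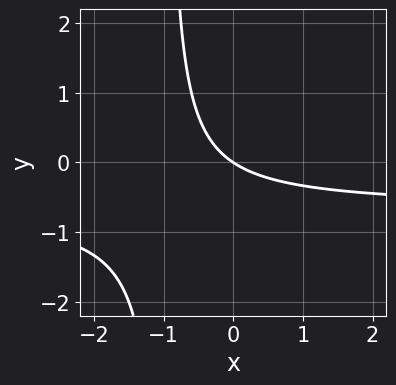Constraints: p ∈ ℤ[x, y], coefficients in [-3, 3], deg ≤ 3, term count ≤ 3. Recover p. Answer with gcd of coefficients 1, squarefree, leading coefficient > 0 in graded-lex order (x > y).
3*x*y + 2*x + 3*y

1. deg p = 2. A generic line meets the curve in up to 2 points.
2. Checking where it meets the axes: it crosses the x-axis at the gridline x = 0; it crosses the y-axis at the gridline y = 0.
3. Together with the visible shape, these determine p as stated.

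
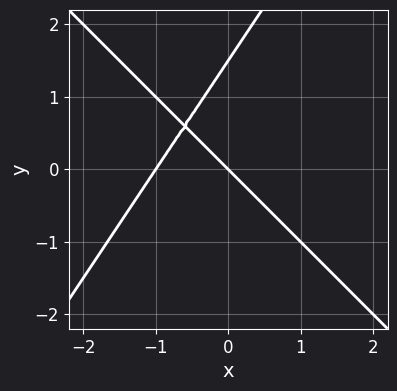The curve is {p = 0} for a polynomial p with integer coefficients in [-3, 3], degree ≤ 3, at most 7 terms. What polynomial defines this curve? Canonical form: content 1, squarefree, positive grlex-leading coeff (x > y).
First, the degree is 2 — a generic line meets the curve in up to 2 points.
Then, from the visible intercepts: one y-axis crossing is at y = 0; the x-axis gridline crossings are at x ∈ {-1, 0}.
Finally, matching integer coefficients to the picture gives p.

3*x^2 + x*y - 2*y^2 + 3*x + 3*y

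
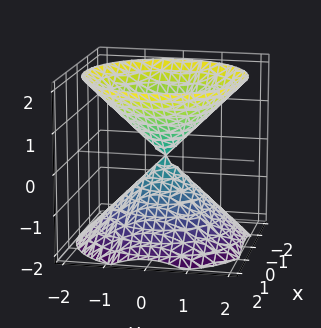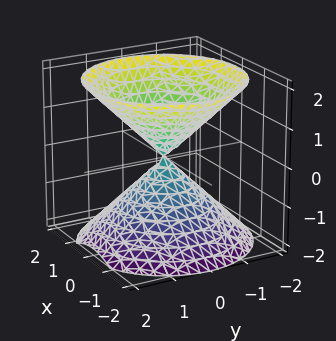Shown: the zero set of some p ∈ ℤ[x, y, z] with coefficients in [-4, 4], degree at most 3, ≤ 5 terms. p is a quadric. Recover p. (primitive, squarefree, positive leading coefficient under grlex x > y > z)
x^2 + y^2 - z^2

First, there are 2 components. Treating them together as one polynomial.
Next, degree: a double cone through the origin; a quadric, so deg p = 2.
Then, by symmetry, the surface is invariant under rotation about z: p = q(x² + y², z); mirror symmetry z ↦ −z ⇒ only even powers of z.
Next, from the axis intercepts and sections: it meets the y-axis at y = 0 (among the integer gridlines); it crosses the z-axis at the gridline z = 0.
Finally, solving for integer coefficients yields p as stated.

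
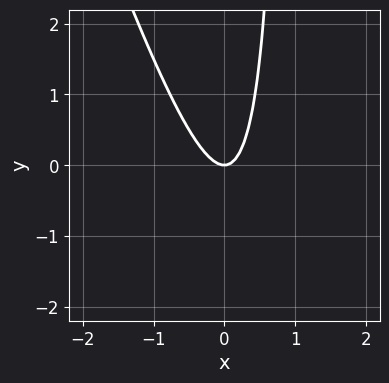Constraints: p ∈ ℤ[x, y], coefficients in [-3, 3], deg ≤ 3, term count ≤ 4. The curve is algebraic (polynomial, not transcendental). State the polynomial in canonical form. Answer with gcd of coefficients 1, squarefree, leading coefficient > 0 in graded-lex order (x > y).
3*x^2 + x*y - y

(a) Degree: no degree-1 curve has this shape, so deg p = 2.
(b) Observable constraints: it crosses the y-axis at the gridline y = 0; it crosses the x-axis at the gridline x = 0.
(c) Matching integer coefficients to the picture gives p.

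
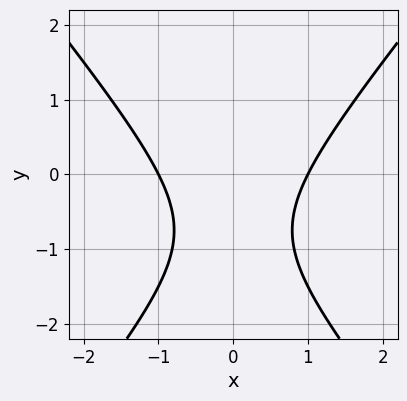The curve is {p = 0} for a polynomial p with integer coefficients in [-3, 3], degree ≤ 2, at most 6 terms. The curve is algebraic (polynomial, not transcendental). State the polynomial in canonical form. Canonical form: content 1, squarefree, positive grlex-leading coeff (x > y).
First, the degree is 2 — the shape is more complex than any degree-1 curve.
Then, symmetries: it's symmetric under x → −x, forcing even powers of x.
Then, against the integer gridlines: the x-axis gridline crossings are at x ∈ {-1, 1}; it misses every integer gridline on the y-axis.
Finally, matching integer coefficients to the picture gives p.

3*x^2 - 2*y^2 - 3*y - 3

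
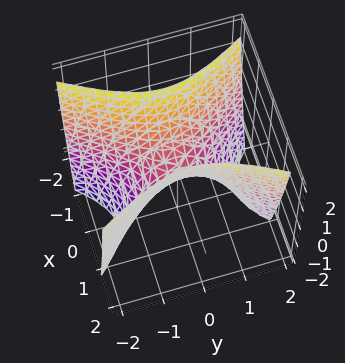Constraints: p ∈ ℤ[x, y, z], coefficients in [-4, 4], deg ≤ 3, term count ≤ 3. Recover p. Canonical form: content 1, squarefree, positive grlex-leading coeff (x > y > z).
2*x^2 - y^2 - z

Degree: a hyperbolic paraboloid; a quadric, so deg p = 2.
Symmetries: the x ↦ −x reflection is a symmetry, so x appears only in even powers; it's symmetric under y → −y, forcing even powers of y.
Observable constraints: one z-axis crossing is at z = 0; it meets the y-axis at y = 0 (among the integer gridlines).
Together with the visible shape, these determine p as stated.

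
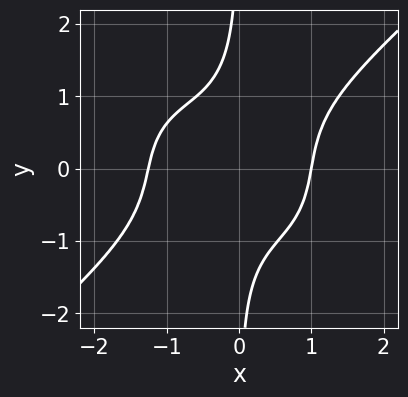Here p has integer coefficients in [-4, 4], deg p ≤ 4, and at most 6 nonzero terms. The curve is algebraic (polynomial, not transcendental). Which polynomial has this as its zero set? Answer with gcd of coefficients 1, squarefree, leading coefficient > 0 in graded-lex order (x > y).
First, deg p = 4. The shape is more complex than any degree-3 curve.
Next, against the integer gridlines: it misses every integer gridline on the y-axis; one x-axis crossing is at x = 1.
Finally, the integer polynomial consistent with all of this is the stated p.

2*x^4 - 3*x*y^3 + x^3 - 2*x*y - 3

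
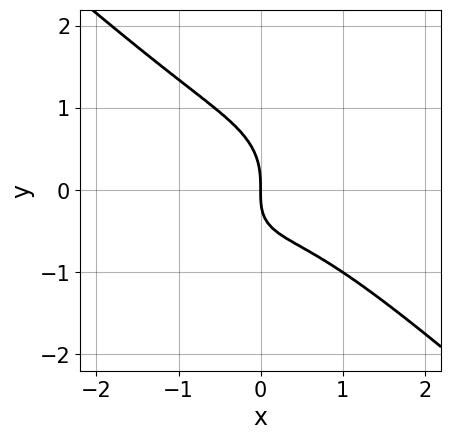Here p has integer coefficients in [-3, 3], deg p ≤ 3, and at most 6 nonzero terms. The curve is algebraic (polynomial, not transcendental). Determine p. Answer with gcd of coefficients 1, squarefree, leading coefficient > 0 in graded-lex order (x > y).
3*x^3 + x^2*y + 3*y^3 + 2*x*y + 3*x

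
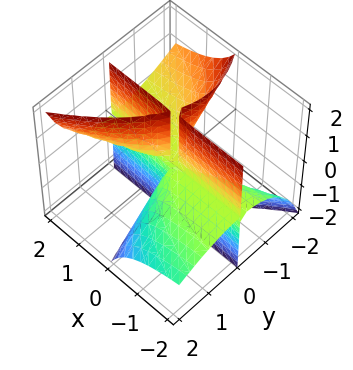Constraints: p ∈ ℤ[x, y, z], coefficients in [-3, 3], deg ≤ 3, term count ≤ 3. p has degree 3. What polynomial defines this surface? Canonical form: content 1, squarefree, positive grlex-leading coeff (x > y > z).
I count 2 distinct pieces. They look like related sheets of one shape, so recover p as a whole.
deg p = 3. The shape is more complex than any degree-2 surface.
Reading off the gridlines: the visible z-axis segment lies entirely on the surface; the visible x-axis segment lies entirely on the surface.
Together with the visible shape, these determine p as stated.

2*x*y*z - y^3 - y^2*z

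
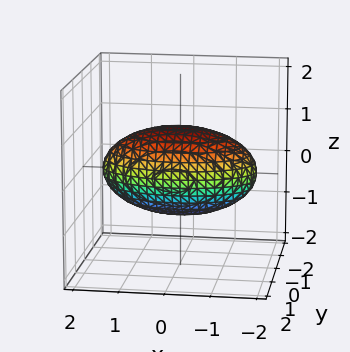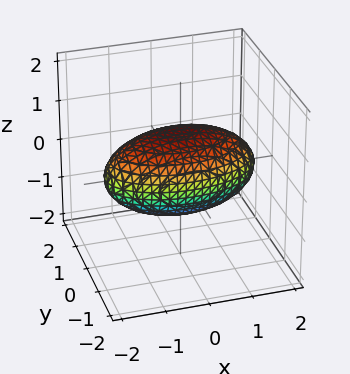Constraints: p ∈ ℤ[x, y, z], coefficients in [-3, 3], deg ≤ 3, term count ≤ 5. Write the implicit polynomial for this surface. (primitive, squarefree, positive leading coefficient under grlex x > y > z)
(a) deg p = 2. Bounded and convex; a quadric.
(b) Symmetries: the x ↦ −x reflection is a symmetry, so x appears only in even powers; it's symmetric under z → −z, forcing even powers of z; it's symmetric under y → −y, forcing even powers of y.
(c) Observable constraints: among the integer gridlines, it crosses the y-axis at y ∈ {-1, 1}; among the integer gridlines, it crosses the z-axis at z ∈ {-1, 1}.
(d) Together with the visible shape, these determine p as stated.

x^2 + 3*y^2 + 3*z^2 - 3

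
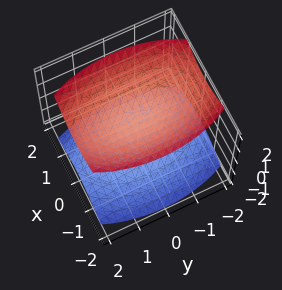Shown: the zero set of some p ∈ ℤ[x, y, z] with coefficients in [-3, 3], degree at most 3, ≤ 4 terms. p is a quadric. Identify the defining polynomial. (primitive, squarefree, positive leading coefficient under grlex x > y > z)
There are 2 components.
The degree is 2 — two sheets facing apart; a quadric.
Symmetries: the y ↦ −y reflection is a symmetry, so y appears only in even powers; the z ↦ −z reflection is a symmetry, so z appears only in even powers; the x ↦ −x reflection is a symmetry, so x appears only in even powers.
From the axis intercepts and sections: the z-axis gridline crossings are at z ∈ {-1, 1}; it misses every integer gridline on the y-axis; it misses every integer gridline on the x-axis.
Together with the visible shape, these determine p as stated.

3*x^2 + y^2 - 3*z^2 + 3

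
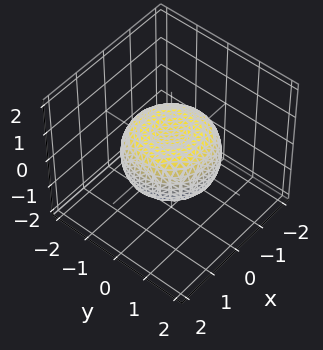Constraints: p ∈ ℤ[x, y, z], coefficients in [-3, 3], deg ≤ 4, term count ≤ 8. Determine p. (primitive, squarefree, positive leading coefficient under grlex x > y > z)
1. deg p = 4. The shape is more complex than any degree-3 surface.
2. Symmetries: rotational symmetry about the z-axis ⇒ p depends on x, y only through x² + y².
3. From the axis intercepts and sections: a circular section at z = 0 has radius between 1 and 2.
4. Fitting integer coefficients to these (and the overall shape) gives p.

x^4 + 2*x^2*y^2 + y^4 - x^2 - y^2 + 2*z^2 - 1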